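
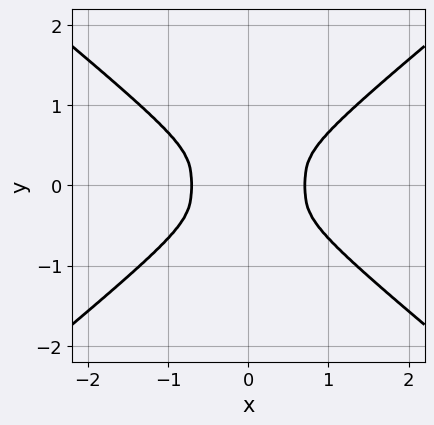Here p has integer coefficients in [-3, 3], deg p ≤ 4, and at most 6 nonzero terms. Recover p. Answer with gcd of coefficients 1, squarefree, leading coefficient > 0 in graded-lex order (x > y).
2*x^4 - x^2*y^2 - 3*y^4 - x^2

(a) The degree is 4 — no degree-3 curve has this shape.
(b) Symmetries: mirror symmetry x ↦ −x ⇒ only even powers of x; it's symmetric under y → −y, forcing even powers of y.
(c) Assembling these constraints gives the stated polynomial.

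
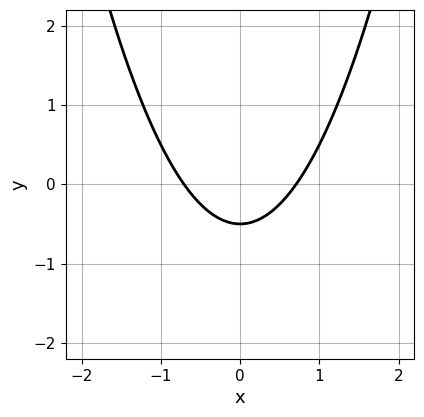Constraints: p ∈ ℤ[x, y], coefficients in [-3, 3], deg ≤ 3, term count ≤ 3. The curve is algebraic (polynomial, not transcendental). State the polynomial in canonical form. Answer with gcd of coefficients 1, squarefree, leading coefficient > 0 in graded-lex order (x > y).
deg p = 2. A generic line meets the curve in up to 2 points.
Symmetries: mirror symmetry x ↦ −x ⇒ only even powers of x.
Fitting integer coefficients to these (and the overall shape) gives p.

2*x^2 - 2*y - 1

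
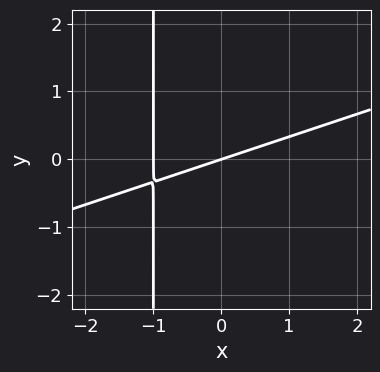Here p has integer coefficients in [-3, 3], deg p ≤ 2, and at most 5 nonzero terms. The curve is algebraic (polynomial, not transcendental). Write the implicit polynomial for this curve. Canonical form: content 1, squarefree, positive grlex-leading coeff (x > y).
x^2 - 3*x*y + x - 3*y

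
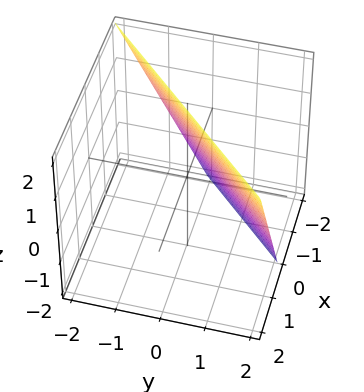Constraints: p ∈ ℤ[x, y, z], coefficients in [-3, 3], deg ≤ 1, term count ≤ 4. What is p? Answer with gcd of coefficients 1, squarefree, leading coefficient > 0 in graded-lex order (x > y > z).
deg p = 1. Every cross-section is a straight line — this is a plane.
Observable constraints: it meets the z-axis at z = 2 (among the integer gridlines); one x-axis crossing is at x = -1; it meets the y-axis at y = 1 (among the integer gridlines).
Together with the visible shape, these determine p as stated.

2*x - 2*y - z + 2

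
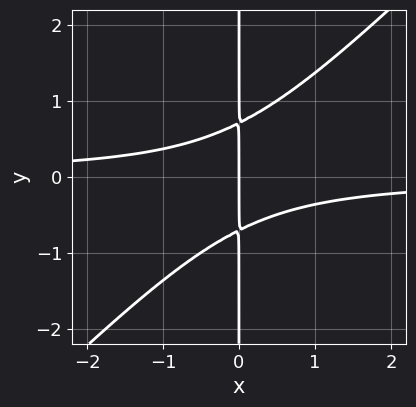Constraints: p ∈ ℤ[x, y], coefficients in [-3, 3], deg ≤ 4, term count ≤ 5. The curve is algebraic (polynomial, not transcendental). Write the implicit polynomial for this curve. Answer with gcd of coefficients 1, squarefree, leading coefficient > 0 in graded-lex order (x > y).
2*x^2*y - 2*x*y^2 + x

1. deg p = 3. A generic line meets the curve in up to 3 points.
2. Reading off the gridlines: every point of the y-axis in the box is on the curve; it crosses the x-axis at the gridline x = 0.
3. Matching integer coefficients to the picture gives p.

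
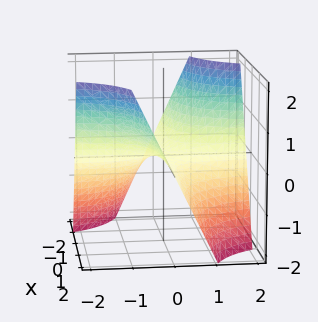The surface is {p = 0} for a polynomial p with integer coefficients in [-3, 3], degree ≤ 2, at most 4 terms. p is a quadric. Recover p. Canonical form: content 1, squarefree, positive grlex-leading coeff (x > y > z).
(a) Degree: a hyperbolic paraboloid; a quadric, so deg p = 2.
(b) Checking where it meets the axes: the visible x-axis segment lies entirely on the surface; every point of the y-axis in the box is on the surface; it crosses the z-axis at the gridline z = 0.
(c) Putting this together gives p.

x*y + z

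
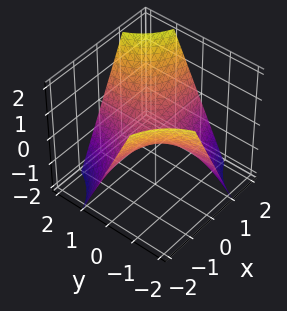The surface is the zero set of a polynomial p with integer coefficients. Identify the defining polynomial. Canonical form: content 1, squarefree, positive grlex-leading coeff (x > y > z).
deg p = 2.
Against the integer gridlines: every point of the x-axis in the box is on the surface; the visible y-axis segment lies entirely on the surface; it meets the z-axis at z = 0 (among the integer gridlines).
Together with the visible shape, these determine p as stated.

x*y - z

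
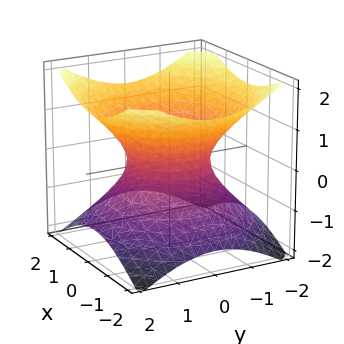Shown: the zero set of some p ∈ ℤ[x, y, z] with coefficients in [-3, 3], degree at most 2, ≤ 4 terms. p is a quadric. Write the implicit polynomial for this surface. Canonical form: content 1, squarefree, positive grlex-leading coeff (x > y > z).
2*x^2 + 2*y^2 - 3*z^2 - 2

(a) The degree is 2 — one connected sheet with a waist; a quadric.
(b) Symmetries: mirror symmetry z ↦ −z ⇒ only even powers of z; the surface is invariant under rotation about z: p = q(x² + y², z).
(c) Reading off the gridlines: no z-intercept at any integer in the box; the x-axis gridline crossings are at x ∈ {-1, 1}; a circular section at z = 1 has radius between 1 and 2.
(d) These observations pin down the coefficients. Check: (0, -1, 0) on the y-axis lies on the surface, and p(0, -1, 0) = 0. ✓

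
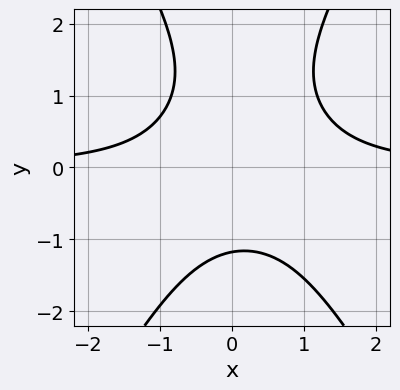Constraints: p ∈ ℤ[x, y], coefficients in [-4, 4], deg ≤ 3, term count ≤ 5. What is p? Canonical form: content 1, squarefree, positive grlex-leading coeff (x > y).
3*x^2*y - y^3 - x*y + y^2 - 3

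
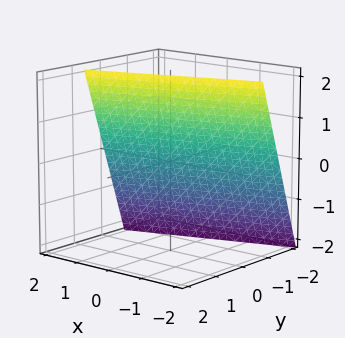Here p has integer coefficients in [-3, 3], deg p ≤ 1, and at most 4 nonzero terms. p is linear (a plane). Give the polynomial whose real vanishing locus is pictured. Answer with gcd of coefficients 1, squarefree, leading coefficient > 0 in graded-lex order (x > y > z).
x - 3*y + z - 2

(a) deg p = 1. The surface is flat (a plane).
(b) Against the integer gridlines: it meets the x-axis at x = 2 (among the integer gridlines); it crosses the z-axis at the gridline z = 2.
(c) Solving for integer coefficients yields p as stated.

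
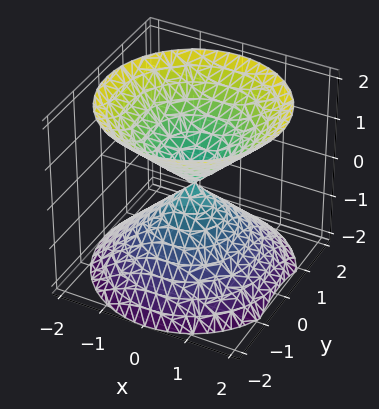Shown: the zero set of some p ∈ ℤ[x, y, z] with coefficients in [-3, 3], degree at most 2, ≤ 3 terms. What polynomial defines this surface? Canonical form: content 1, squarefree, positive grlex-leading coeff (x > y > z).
x^2 + y^2 - z^2

First, the picture has 2 separate pieces.
Next, deg p = 2.
Then, symmetries: the z ↦ −z reflection is a symmetry, so z appears only in even powers; the surface is invariant under rotation about z: p = q(x² + y², z).
Next, against the integer gridlines: it meets the y-axis at y = 0 (among the integer gridlines); a circular section at z = -1 has radius exactly 1; one x-axis crossing is at x = 0.
Finally, assembling these constraints gives the stated polynomial.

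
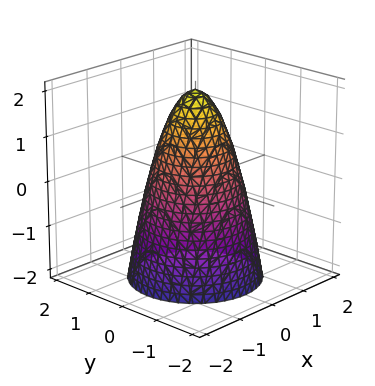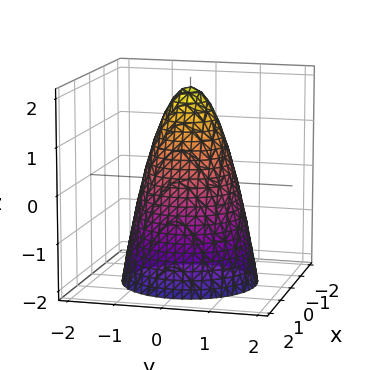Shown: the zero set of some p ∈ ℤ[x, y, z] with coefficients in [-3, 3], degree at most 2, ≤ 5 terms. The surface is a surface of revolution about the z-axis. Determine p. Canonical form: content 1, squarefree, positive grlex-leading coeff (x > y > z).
2*x^2 + 2*y^2 + z - 2

(a) The degree is 2 — the shape is more complex than any degree-1 surface.
(b) Symmetry: the z-axis is an axis of rotation, so x and y enter only as x² + y².
(c) Against the integer gridlines: the y-axis gridline crossings are at y ∈ {-1, 1}; the x-axis gridline crossings are at x ∈ {-1, 1}; one z-axis crossing is at z = 2; a circular section at z = 0 has radius exactly 1.
(d) Putting this together gives p.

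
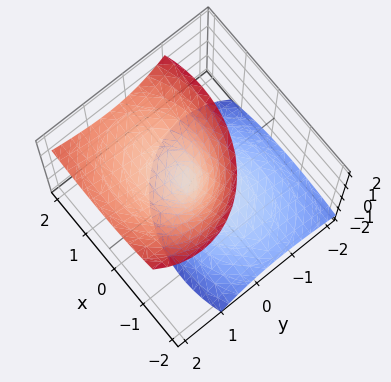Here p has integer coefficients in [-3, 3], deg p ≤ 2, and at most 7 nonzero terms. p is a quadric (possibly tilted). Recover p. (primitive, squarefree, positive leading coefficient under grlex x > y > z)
1. Degree: the shape is more complex than any degree-1 surface, so deg p = 2.
2. From the visible intercepts: it crosses the y-axis at the gridline y = 0; one x-axis crossing is at x = 0.
3. Putting this together gives p.

2*x^2 - 2*x*z + 3*y^2 - 3*y*z - 2*z^2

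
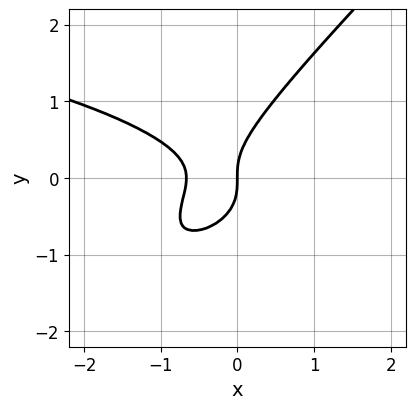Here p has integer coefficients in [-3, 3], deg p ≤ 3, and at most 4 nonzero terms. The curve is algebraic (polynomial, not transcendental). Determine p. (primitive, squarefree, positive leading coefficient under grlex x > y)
3*x*y^2 - 3*y^3 + 3*x^2 + 2*x

(a) deg p = 3.
(b) Against the integer gridlines: it meets the x-axis at x = 0 (among the integer gridlines); one y-axis crossing is at y = 0.
(c) Matching integer coefficients to the picture gives p.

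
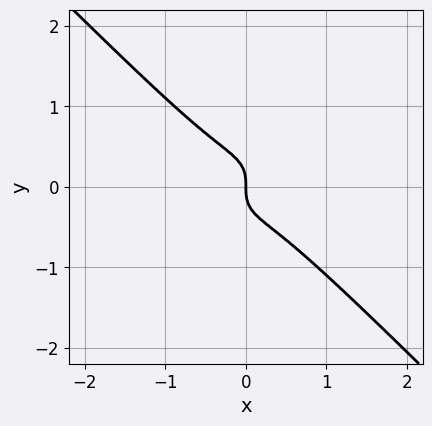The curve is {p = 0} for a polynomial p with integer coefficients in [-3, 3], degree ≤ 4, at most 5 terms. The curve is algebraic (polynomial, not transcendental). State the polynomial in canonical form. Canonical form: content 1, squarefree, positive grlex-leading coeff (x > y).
The degree is 3 — the shape is more complex than any degree-2 curve.
From the axis intercepts and sections: it crosses the y-axis at the gridline y = 0; one x-axis crossing is at x = 0.
Solving for integer coefficients yields p as stated.

3*x^3 + 3*y^3 + x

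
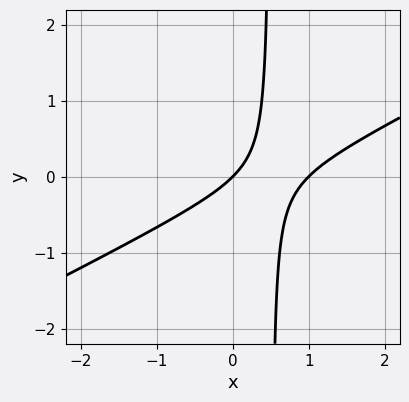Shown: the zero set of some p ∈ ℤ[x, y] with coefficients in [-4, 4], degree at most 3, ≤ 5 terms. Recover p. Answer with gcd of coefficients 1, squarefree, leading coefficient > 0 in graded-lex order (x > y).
x^2 - 2*x*y - x + y

First, degree: a generic line meets the curve in up to 2 points, so deg p = 2.
Next, from the axis intercepts and sections: it meets the y-axis at y = 0 (among the integer gridlines); the x-axis gridline crossings are at x ∈ {0, 1}.
Finally, matching integer coefficients to the picture gives p.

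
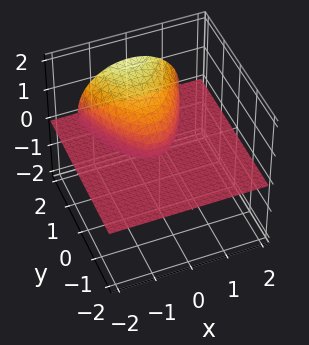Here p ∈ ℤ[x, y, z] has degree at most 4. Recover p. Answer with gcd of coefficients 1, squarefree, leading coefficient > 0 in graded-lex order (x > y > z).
x^2*z + z^3 - y*z

First, I count 2 distinct pieces. They look like related sheets of one shape, so recover p as a whole.
Next, the degree is 3 — a generic line meets the surface in up to 3 points.
Next, against the integer gridlines: it crosses the z-axis at the gridline z = 0; the visible x-axis segment lies entirely on the surface; the visible y-axis segment lies entirely on the surface.
Finally, together with the visible shape, these determine p as stated.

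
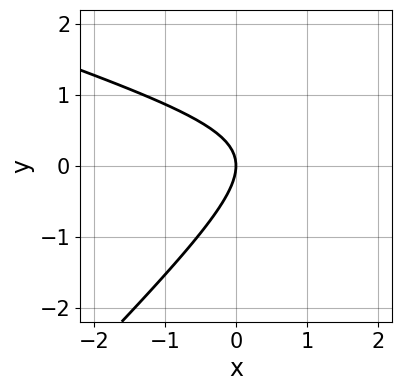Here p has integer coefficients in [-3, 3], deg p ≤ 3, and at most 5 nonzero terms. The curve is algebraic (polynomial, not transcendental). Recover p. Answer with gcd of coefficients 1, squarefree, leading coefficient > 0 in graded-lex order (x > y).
First, degree: a generic line meets the curve in up to 2 points, so deg p = 2.
Then, from the visible intercepts: it meets the y-axis at y = 0 (among the integer gridlines); one x-axis crossing is at x = 0.
Finally, together with the visible shape, these determine p as stated.

x^2 + 2*x*y - 3*y^2 - 3*x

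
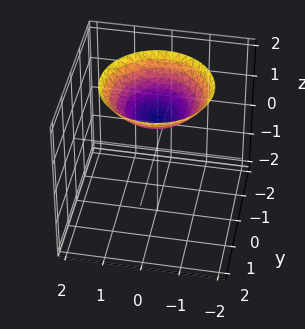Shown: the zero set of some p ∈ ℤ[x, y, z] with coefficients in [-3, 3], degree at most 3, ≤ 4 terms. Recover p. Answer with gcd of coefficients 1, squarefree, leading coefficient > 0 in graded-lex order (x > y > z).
x^2 + y^2 - 2*z + 2

First, deg p = 2. The shape is more complex than any degree-1 surface.
Then, symmetries: rotational symmetry about the z-axis ⇒ p depends on x, y only through x² + y².
Next, against the integer gridlines: it misses every integer gridline on the y-axis; one z-axis crossing is at z = 1; a circular section at z = 2 has radius between 1 and 2; it misses every integer gridline on the x-axis.
Finally, putting this together gives p.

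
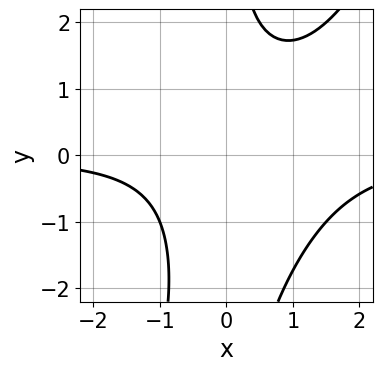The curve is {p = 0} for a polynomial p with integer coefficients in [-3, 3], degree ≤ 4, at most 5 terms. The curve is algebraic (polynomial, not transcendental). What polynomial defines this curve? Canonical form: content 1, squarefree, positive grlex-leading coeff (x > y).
(a) deg p = 3.
(b) Checking where it meets the axes: no x-intercept at any integer in the box; it misses every integer gridline on the y-axis.
(c) Assembling these constraints gives the stated polynomial.

2*x^2*y - x*y^2 - 2*x*y + 3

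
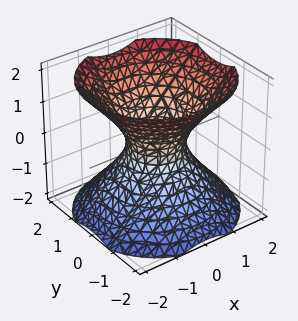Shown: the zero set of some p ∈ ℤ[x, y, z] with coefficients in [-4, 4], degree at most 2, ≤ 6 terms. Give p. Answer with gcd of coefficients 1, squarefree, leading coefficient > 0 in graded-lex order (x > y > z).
3*x^2 + 3*y^2 - 3*z^2 - 2

1. Degree: an hourglass — one-sheet hyperboloid; a quadric, so deg p = 2.
2. By symmetry, the z-axis is an axis of rotation, so x and y enter only as x² + y²; it's symmetric under z → −z, forcing even powers of z.
3. Against the integer gridlines: no z-intercept at any integer in the box; a circular section at z = -1 has radius between 1 and 2.
4. Putting this together gives p.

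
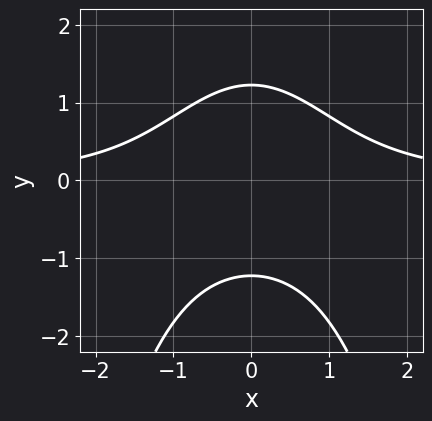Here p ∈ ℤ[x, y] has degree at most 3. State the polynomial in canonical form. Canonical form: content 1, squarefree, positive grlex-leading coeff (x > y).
1. deg p = 3. A generic line meets the curve in up to 3 points.
2. Symmetries: mirror symmetry x ↦ −x ⇒ only even powers of x.
3. Reading off the gridlines: the curve avoids every integer x-axis point in the box.
4. Together with the visible shape, these determine p as stated.

2*x^2*y + 2*y^2 - 3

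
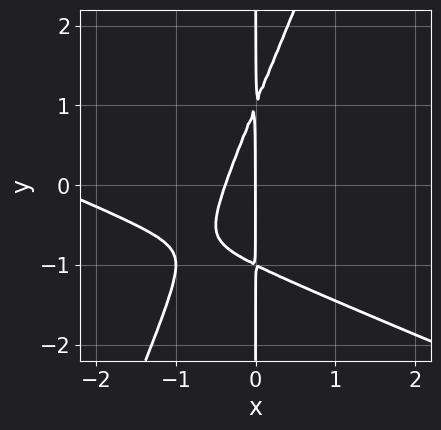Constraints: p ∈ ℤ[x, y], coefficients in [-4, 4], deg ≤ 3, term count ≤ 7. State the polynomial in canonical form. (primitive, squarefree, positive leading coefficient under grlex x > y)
1. Degree: the shape is more complex than any degree-2 curve, so deg p = 3.
2. From the axis intercepts and sections: the visible y-axis segment lies entirely on the curve; it meets the x-axis at x = 0 (among the integer gridlines).
3. Fitting integer coefficients to these (and the overall shape) gives p.

x^3 + 2*x^2*y - x*y^2 + 3*x^2 + x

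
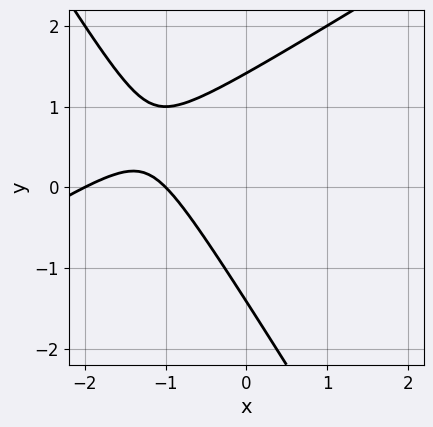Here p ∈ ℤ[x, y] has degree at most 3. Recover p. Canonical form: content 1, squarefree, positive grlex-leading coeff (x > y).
Degree: a generic line meets the curve in up to 2 points, so deg p = 2.
From the visible intercepts: the x-axis gridline crossings are at x ∈ {-2, -1}.
Assembling these constraints gives the stated polynomial.

x^2 - x*y - y^2 + 3*x + 2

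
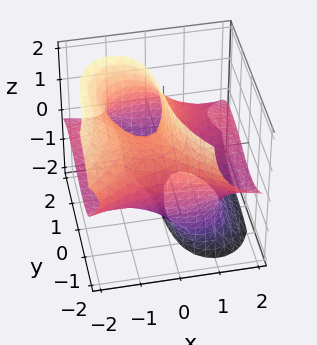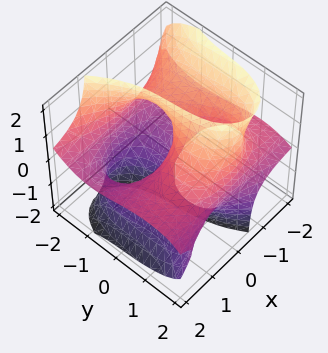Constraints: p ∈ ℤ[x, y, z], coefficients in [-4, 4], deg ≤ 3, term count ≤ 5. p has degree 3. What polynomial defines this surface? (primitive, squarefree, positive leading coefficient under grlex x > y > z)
3*x^2*z + 3*x*z^2 + y^3 + y*z^2 - 3*y

First, degree: no degree-2 surface has this shape, so deg p = 3.
Then, reading off the gridlines: it meets the y-axis at y = 0 (among the integer gridlines); the visible x-axis segment lies entirely on the surface; the visible z-axis segment lies entirely on the surface.
Finally, matching integer coefficients to the picture gives p.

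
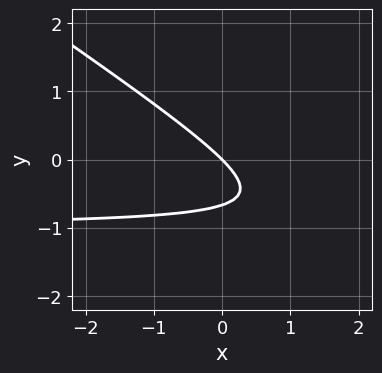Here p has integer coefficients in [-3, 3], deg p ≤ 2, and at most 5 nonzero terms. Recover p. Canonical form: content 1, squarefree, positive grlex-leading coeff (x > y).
2*x*y + 3*y^2 + 2*x + 2*y

First, the degree is 2 — the shape is more complex than any degree-1 curve.
Next, reading off the gridlines: one x-axis crossing is at x = 0; it meets the y-axis at y = 0 (among the integer gridlines).
Finally, fitting integer coefficients to these (and the overall shape) gives p.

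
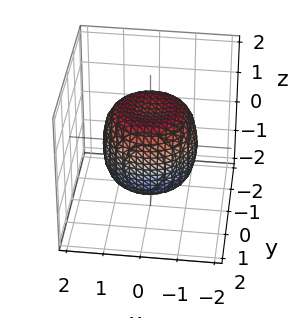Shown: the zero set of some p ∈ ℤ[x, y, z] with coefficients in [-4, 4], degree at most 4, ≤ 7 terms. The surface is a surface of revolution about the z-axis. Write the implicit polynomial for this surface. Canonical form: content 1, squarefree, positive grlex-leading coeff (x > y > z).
x^4 + 2*x^2*y^2 + y^4 - x^2 - y^2 + z^2 - 1

The degree is 4 — a generic line meets the surface in up to 4 points.
By symmetry, the z-axis is an axis of rotation, so x and y enter only as x² + y².
From the visible intercepts: among the integer gridlines, it crosses the z-axis at z ∈ {-1, 1}; a circular section at z = 0 has radius between 1 and 2.
Putting this together gives p.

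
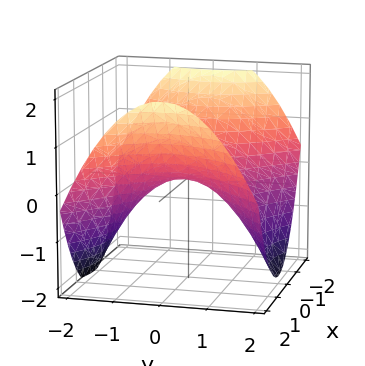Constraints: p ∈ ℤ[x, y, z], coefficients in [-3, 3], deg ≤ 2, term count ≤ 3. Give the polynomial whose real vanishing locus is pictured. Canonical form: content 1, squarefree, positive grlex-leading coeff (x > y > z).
First, the degree is 2 — a saddle surface; a quadric.
Next, symmetries: mirror symmetry y ↦ −y ⇒ only even powers of y; it's symmetric under x → −x, forcing even powers of x.
Then, observable constraints: it meets the y-axis at y = 0 (among the integer gridlines); it meets the z-axis at z = 0 (among the integer gridlines); it crosses the x-axis at the gridline x = 0.
Finally, putting this together gives p.

x^2 - y^2 - 2*z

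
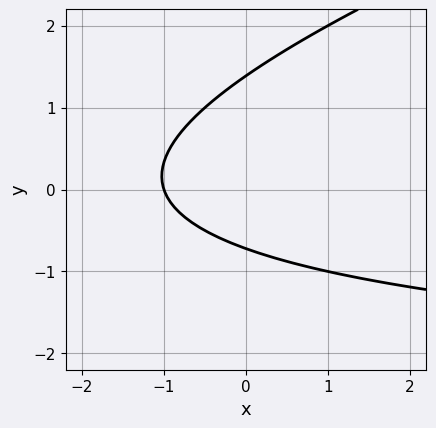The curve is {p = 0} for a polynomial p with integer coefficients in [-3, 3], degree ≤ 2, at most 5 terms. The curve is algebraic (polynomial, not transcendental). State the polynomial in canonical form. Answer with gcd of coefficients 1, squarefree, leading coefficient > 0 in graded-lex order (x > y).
(a) deg p = 2.
(b) Observable constraints: it crosses the x-axis at the gridline x = -1.
(c) Matching integer coefficients to the picture gives p.

x*y - 3*y^2 + 3*x + 2*y + 3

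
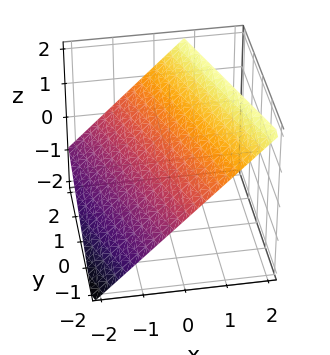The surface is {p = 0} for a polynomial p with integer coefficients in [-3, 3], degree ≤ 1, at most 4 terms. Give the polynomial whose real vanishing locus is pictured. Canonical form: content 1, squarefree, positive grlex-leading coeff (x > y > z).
3*x + y - 3*z + 2

The degree is 1 — the surface is flat (a plane).
Reading off the gridlines: it meets the y-axis at y = -2 (among the integer gridlines).
Assembling these constraints gives the stated polynomial.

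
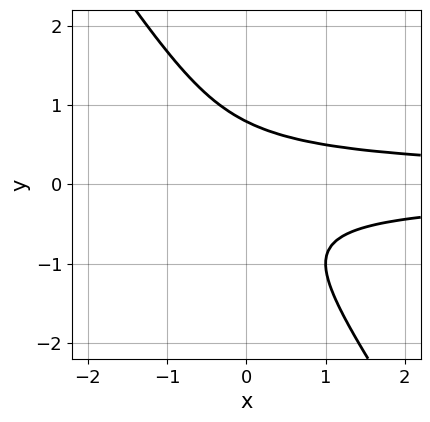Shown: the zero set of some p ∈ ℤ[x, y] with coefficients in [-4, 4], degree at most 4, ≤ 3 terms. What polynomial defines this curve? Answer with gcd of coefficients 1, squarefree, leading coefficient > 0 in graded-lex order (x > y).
(a) Degree: no degree-2 curve has this shape, so deg p = 3.
(b) Reading off the gridlines: it misses every integer gridline on the x-axis.
(c) Fitting integer coefficients to these (and the overall shape) gives p.

3*x*y^2 + 2*y^3 - 1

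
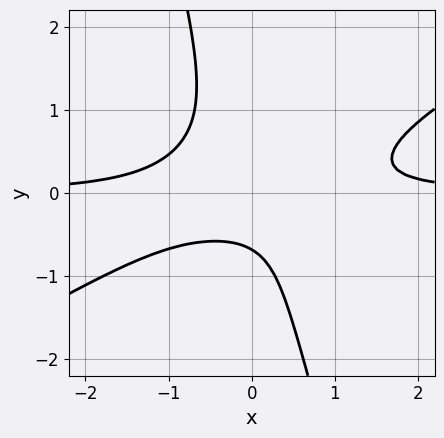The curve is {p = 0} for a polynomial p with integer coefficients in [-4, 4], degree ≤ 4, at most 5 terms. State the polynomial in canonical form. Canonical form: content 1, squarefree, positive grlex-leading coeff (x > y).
2*x^2*y - 3*x*y^2 - y^3 - y - 1

The degree is 3 — no degree-2 curve has this shape.
Against the integer gridlines: no x-intercept at any integer in the box.
The integer polynomial consistent with all of this is the stated p.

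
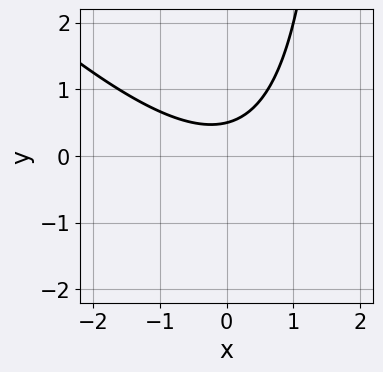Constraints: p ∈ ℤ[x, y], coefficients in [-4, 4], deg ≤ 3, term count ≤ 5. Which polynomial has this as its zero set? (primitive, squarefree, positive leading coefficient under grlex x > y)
1. Degree: the shape is more complex than any degree-1 curve, so deg p = 2.
2. From the visible intercepts: it misses every integer gridline on the x-axis.
3. The integer polynomial consistent with all of this is the stated p.

x^2 + x*y - 2*y + 1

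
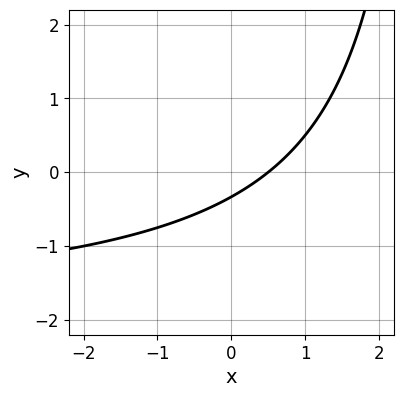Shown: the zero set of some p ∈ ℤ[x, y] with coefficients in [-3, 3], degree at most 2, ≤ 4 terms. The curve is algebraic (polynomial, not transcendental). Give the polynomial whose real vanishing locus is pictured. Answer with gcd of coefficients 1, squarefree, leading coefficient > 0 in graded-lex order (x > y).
x*y + 2*x - 3*y - 1

1. The degree is 2 — no degree-1 curve has this shape.
2. Putting this together gives p.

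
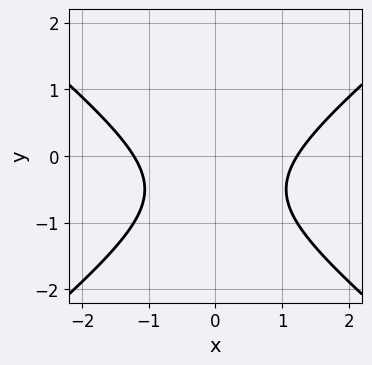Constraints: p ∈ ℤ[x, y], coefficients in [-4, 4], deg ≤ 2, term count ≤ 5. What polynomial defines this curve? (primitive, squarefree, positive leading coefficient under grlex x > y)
(a) The degree is 2 — no degree-1 curve has this shape.
(b) Symmetries: it's symmetric under x → −x, forcing even powers of x.
(c) Reading off the gridlines: the curve avoids every integer y-axis point in the box.
(d) Putting this together gives p.

2*x^2 - 3*y^2 - 3*y - 3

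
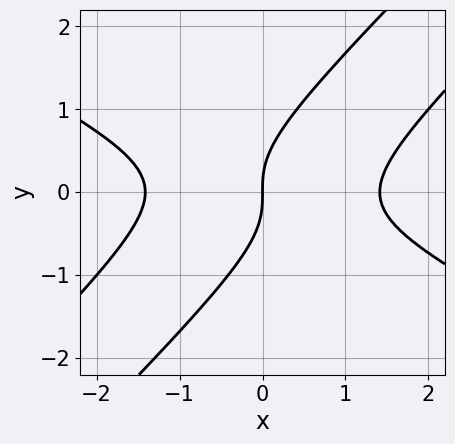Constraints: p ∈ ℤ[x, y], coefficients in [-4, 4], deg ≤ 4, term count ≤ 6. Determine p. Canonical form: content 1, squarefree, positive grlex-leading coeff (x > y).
x^3 - 3*x*y^2 + 2*y^3 - 2*x

1. deg p = 3. The shape is more complex than any degree-2 curve.
2. Reading off the gridlines: it crosses the y-axis at the gridline y = 0; it crosses the x-axis at the gridline x = 0.
3. Assembling these constraints gives the stated polynomial.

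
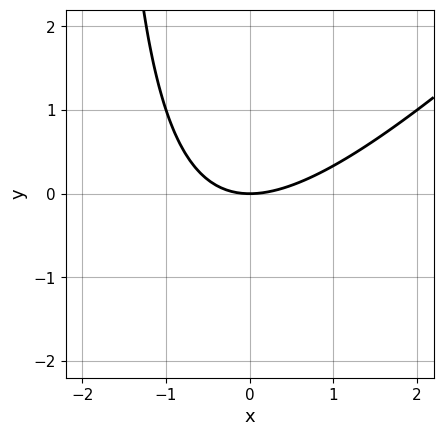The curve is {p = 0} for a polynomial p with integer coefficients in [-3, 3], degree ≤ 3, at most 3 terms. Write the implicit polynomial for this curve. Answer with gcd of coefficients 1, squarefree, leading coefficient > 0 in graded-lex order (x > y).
1. Degree: the shape is more complex than any degree-1 curve, so deg p = 2.
2. From the visible intercepts: it meets the y-axis at y = 0 (among the integer gridlines); it meets the x-axis at x = 0 (among the integer gridlines).
3. Putting this together gives p.

x^2 - x*y - 2*y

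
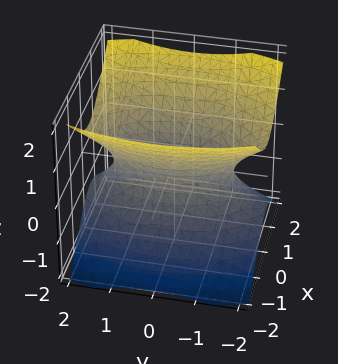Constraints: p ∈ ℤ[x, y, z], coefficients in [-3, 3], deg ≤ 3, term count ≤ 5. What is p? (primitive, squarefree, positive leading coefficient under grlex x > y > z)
First, deg p = 2.
Next, symmetries: it's symmetric under z → −z, forcing even powers of z; mirror symmetry x ↦ −x ⇒ only even powers of x; mirror symmetry y ↦ −y ⇒ only even powers of y.
Then, reading off the gridlines: the surface avoids every integer z-axis point in the box.
Finally, matching integer coefficients to the picture gives p.

3*x^2 + y^2 - 3*z^2 - 2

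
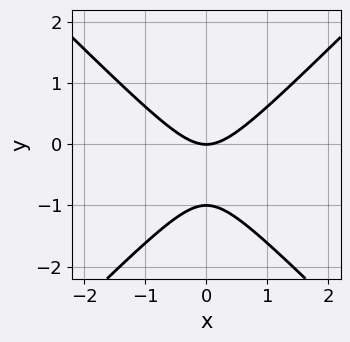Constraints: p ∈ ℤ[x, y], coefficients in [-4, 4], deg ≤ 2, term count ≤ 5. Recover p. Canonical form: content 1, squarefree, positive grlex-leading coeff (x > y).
x^2 - y^2 - y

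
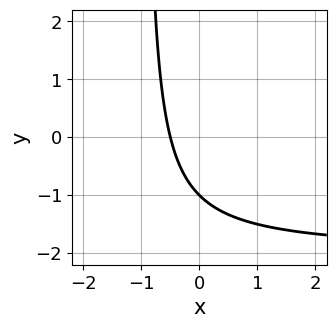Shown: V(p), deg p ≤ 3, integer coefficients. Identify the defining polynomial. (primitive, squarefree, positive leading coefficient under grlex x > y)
First, degree: the shape is more complex than any degree-1 curve, so deg p = 2.
Then, from the axis intercepts and sections: it meets the y-axis at y = -1 (among the integer gridlines).
Finally, together with the visible shape, these determine p as stated.

x*y + 2*x + y + 1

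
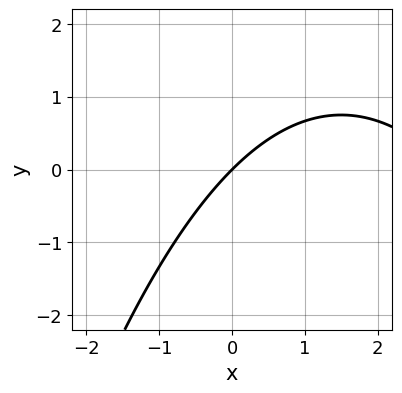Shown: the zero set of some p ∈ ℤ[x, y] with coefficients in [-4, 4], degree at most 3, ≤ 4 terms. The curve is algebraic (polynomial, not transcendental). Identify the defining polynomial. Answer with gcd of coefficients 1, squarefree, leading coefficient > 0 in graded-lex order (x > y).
1. deg p = 2. The shape is more complex than any degree-1 curve.
2. Checking where it meets the axes: one x-axis crossing is at x = 0; it crosses the y-axis at the gridline y = 0.
3. Fitting integer coefficients to these (and the overall shape) gives p.

x^2 - 3*x + 3*y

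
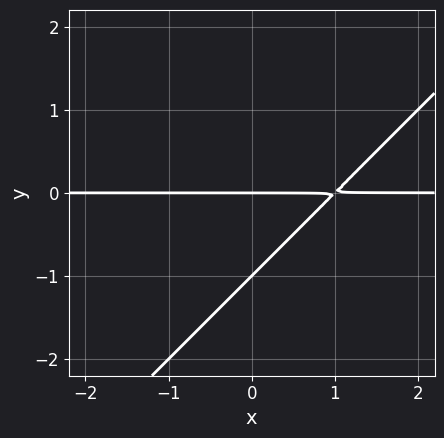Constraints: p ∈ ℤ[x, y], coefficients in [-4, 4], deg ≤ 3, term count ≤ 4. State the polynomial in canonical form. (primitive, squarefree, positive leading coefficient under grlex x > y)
x*y - y^2 - y

The degree is 2 — a generic line meets the curve in up to 2 points.
From the axis intercepts and sections: the visible x-axis segment lies entirely on the curve; the y-axis gridline crossings are at y ∈ {-1, 0}.
Fitting integer coefficients to these (and the overall shape) gives p.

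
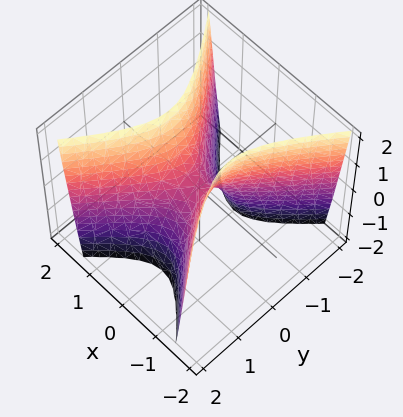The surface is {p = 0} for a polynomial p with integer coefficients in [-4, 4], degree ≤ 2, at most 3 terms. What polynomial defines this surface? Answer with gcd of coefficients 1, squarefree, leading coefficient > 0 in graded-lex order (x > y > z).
First, degree: a hyperbolic paraboloid; a quadric, so deg p = 2.
Next, symmetries: it's symmetric under x → −x, forcing even powers of x; the y ↦ −y reflection is a symmetry, so y appears only in even powers.
Next, reading off the gridlines: one z-axis crossing is at z = 0; one y-axis crossing is at y = 0.
Finally, putting this together gives p.

3*x^2 - 2*y^2 - z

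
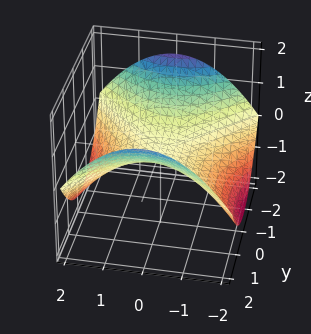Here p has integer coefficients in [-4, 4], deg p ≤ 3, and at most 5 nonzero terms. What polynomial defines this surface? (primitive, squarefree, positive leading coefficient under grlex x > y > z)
Degree: a hyperbolic paraboloid; a quadric, so deg p = 2.
Symmetries: the y ↦ −y reflection is a symmetry, so y appears only in even powers; it's symmetric under x → −x, forcing even powers of x.
Observable constraints: it crosses the z-axis at the gridline z = 0; it crosses the x-axis at the gridline x = 0.
Fitting integer coefficients to these (and the overall shape) gives p.

x^2 - y^2 + 3*z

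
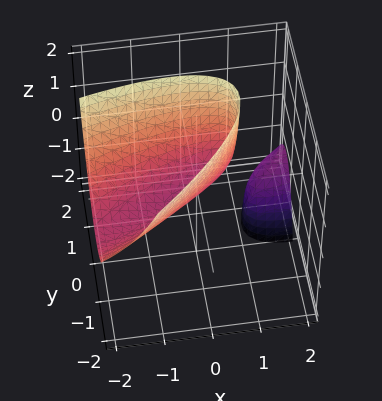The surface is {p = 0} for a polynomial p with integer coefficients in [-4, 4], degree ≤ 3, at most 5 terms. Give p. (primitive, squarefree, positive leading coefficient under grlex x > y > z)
The picture has 2 separate pieces.
deg p = 2.
From the visible intercepts: one x-axis crossing is at x = 0; one z-axis crossing is at z = 0.
Solving for integer coefficients yields p as stated.

x^2 - 3*x*y + 2*x*z + 3*y^2 - 2*z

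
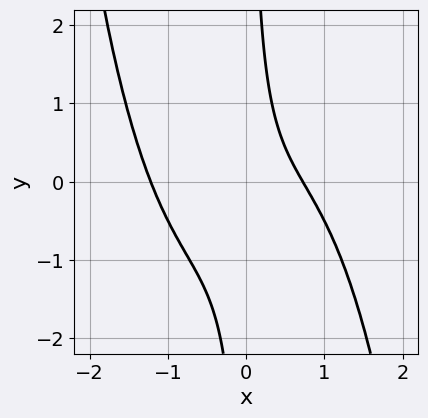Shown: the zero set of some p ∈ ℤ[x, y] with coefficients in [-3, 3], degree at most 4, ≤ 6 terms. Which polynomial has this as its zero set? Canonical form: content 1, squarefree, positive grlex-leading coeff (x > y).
(a) deg p = 4. The shape is more complex than any degree-3 curve.
(b) From the visible intercepts: no y-intercept at any integer in the box.
(c) Together with the visible shape, these determine p as stated.

x^4 + 2*x*y + x - 1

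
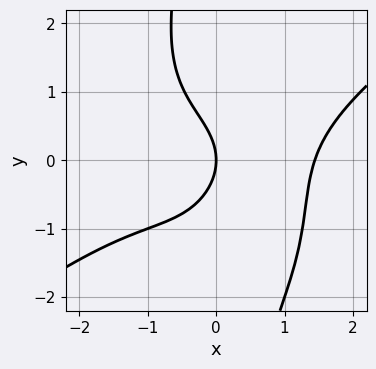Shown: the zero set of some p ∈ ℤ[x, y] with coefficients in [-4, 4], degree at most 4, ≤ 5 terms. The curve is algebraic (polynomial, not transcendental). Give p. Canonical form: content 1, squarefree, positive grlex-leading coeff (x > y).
First, the degree is 4 — a generic line meets the curve in up to 4 points.
Next, against the integer gridlines: one y-axis crossing is at y = 0; it meets the x-axis at x = 0 (among the integer gridlines).
Finally, fitting integer coefficients to these (and the overall shape) gives p.

x^4 - x^3*y - x*y^3 - 2*y^2 - 3*x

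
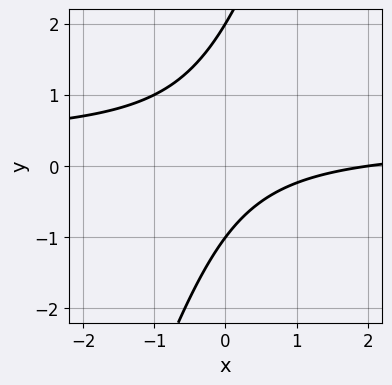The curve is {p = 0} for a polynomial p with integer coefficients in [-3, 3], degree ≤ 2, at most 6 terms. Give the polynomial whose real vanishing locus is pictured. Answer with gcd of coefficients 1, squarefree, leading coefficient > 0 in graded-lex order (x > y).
(a) deg p = 2. The shape is more complex than any degree-1 curve.
(b) From the visible intercepts: it meets the x-axis at x = 2 (among the integer gridlines); the y-axis gridline crossings are at y ∈ {-1, 2}.
(c) These observations pin down the coefficients.

3*x*y - y^2 - x + y + 2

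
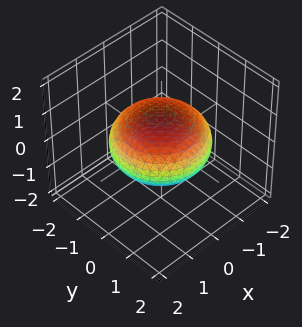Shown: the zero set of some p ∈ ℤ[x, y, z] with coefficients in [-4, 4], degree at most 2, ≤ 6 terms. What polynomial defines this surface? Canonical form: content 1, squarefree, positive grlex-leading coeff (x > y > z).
x^2 + y^2 + 2*z^2 - 2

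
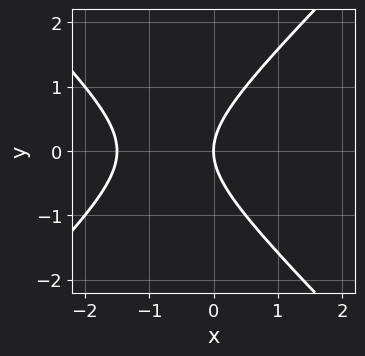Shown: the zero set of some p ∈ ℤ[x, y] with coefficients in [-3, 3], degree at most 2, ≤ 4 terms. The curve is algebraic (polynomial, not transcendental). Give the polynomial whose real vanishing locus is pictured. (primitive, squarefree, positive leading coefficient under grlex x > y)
2*x^2 - 2*y^2 + 3*x

The degree is 2 — a generic line meets the curve in up to 2 points.
Symmetries: mirror symmetry y ↦ −y ⇒ only even powers of y.
Checking where it meets the axes: it meets the x-axis at x = 0 (among the integer gridlines); one y-axis crossing is at y = 0.
Assembling these constraints gives the stated polynomial.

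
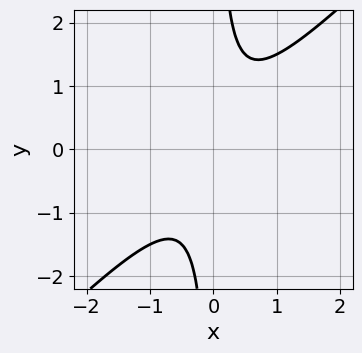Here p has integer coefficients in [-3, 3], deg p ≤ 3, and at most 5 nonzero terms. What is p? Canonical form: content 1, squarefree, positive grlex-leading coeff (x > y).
2*x^2 - 2*x*y + 1

The degree is 2 — no degree-1 curve has this shape.
From the visible intercepts: the curve avoids every integer x-axis point in the box; no y-intercept at any integer in the box.
Together with the visible shape, these determine p as stated.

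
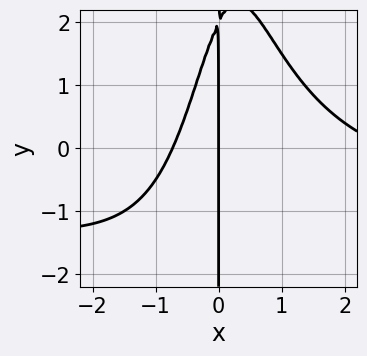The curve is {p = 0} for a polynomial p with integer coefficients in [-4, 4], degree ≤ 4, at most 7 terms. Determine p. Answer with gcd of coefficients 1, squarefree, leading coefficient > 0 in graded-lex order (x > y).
(a) The degree is 4 — the shape is more complex than any degree-3 curve.
(b) Checking where it meets the axes: it crosses the x-axis at the gridline x = 0; the visible y-axis segment lies entirely on the curve.
(c) Solving for integer coefficients yields p as stated.

x^3*y + x^3 - 2*x^2 + x*y - 2*x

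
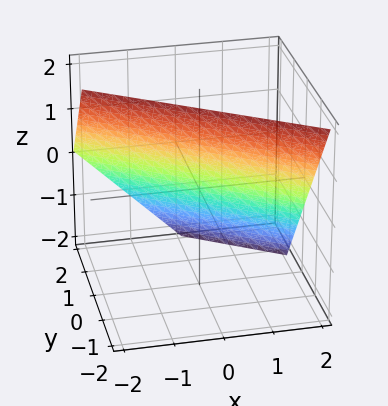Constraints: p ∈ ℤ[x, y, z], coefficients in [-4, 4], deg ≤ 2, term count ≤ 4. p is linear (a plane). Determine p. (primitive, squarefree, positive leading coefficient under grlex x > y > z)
2*x + 3*y + 2*z - 2

First, the degree is 1 — the surface is flat (a plane).
Then, checking where it meets the axes: one x-axis crossing is at x = 1; it crosses the z-axis at the gridline z = 1.
Finally, putting this together gives p.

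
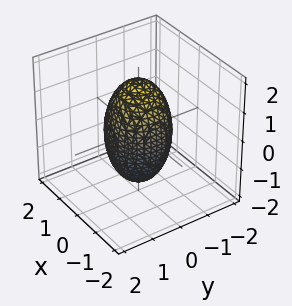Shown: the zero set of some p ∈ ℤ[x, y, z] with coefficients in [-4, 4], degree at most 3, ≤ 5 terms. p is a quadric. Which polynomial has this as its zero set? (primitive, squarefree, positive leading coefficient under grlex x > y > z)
First, deg p = 2. Bounded and convex; a quadric.
Then, symmetries: rotational symmetry about the z-axis ⇒ p depends on x, y only through x² + y²; it's symmetric under z → −z, forcing even powers of z.
Then, against the integer gridlines: a circular section at z = 1 has radius between 0 and 1; the y-axis gridline crossings are at y ∈ {-1, 1}.
Finally, fitting integer coefficients to these (and the overall shape) gives p. Check: (-1, 0, 0) on the x-axis lies on the surface, and p(-1, 0, 0) = 0. ✓

3*x^2 + 3*y^2 + z^2 - 3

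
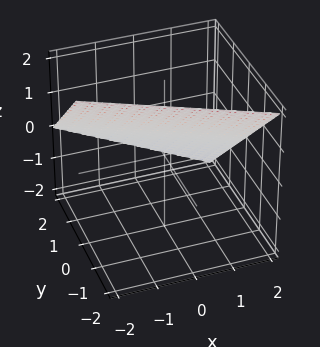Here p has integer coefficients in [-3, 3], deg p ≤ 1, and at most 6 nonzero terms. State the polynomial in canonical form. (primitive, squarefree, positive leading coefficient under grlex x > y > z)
x + 2*y + 2*z - 2

Degree: the surface is flat (a plane), so deg p = 1.
From the visible intercepts: one y-axis crossing is at y = 1; it meets the z-axis at z = 1 (among the integer gridlines).
Matching integer coefficients to the picture gives p. Check: (2, 0, 0) on the x-axis lies on the surface, and p(2, 0, 0) = 0. ✓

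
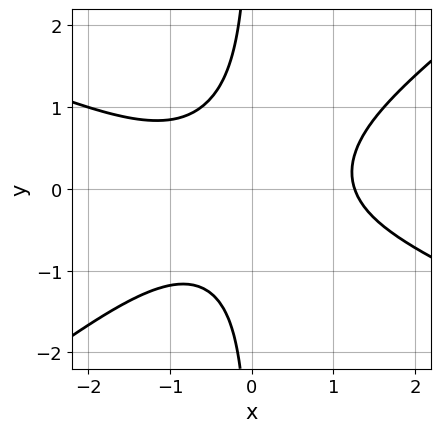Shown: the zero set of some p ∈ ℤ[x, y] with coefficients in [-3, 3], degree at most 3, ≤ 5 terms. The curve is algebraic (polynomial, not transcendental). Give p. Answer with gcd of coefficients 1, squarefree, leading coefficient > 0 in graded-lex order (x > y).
x^3 + x^2*y - 3*x*y^2 - 2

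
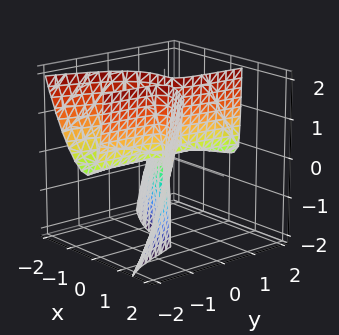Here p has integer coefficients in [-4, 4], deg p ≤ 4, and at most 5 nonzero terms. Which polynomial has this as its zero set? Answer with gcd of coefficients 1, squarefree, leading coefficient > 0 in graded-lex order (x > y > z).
deg p = 3. A generic line meets the surface in up to 3 points.
Checking where it meets the axes: every point of the z-axis in the box is on the surface; it crosses the x-axis at the gridline x = 0.
Putting this together gives p. Check: (0, 1, 0) on the y-axis lies on the surface, and p(0, 1, 0) = 0. ✓

3*x^3 + 3*x^2*y - x*y^2 + 3*x*y*z - 2*y*z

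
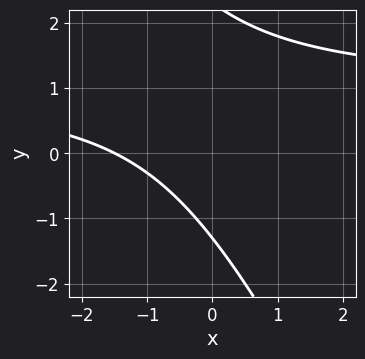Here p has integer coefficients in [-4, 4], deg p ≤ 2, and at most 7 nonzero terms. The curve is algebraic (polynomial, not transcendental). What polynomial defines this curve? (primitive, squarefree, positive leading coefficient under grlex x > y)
The degree is 2 — no degree-1 curve has this shape.
Matching integer coefficients to the picture gives p.

2*x*y + y^2 - 2*x - y - 3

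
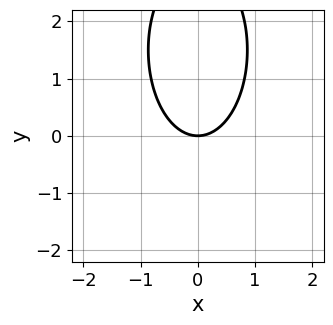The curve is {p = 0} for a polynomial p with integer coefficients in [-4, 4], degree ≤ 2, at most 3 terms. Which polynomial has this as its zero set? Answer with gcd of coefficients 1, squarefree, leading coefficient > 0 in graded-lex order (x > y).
3*x^2 + y^2 - 3*y

(a) The degree is 2 — no degree-1 curve has this shape.
(b) Symmetries: it's symmetric under x → −x, forcing even powers of x.
(c) Checking where it meets the axes: it meets the x-axis at x = 0 (among the integer gridlines); it crosses the y-axis at the gridline y = 0.
(d) Fitting integer coefficients to these (and the overall shape) gives p.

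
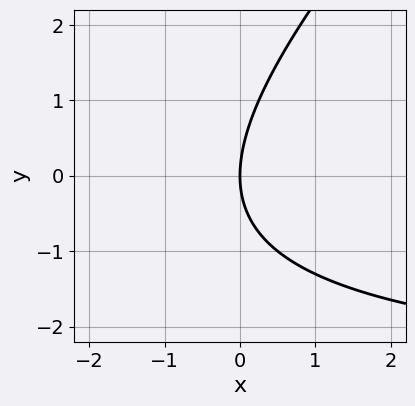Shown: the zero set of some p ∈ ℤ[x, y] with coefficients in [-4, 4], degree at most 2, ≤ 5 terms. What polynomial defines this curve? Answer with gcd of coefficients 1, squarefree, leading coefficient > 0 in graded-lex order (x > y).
x*y - y^2 + 3*x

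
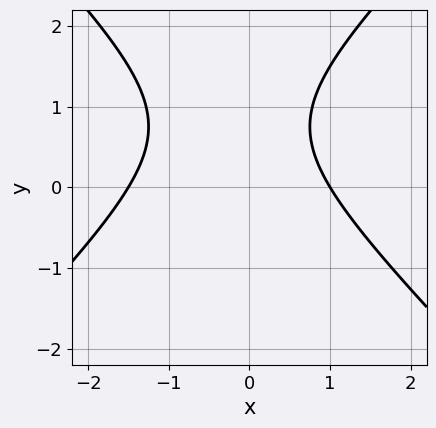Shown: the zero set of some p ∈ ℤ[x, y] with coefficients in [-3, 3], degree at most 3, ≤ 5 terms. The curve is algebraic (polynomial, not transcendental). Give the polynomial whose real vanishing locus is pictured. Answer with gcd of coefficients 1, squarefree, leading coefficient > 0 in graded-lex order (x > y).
First, deg p = 2. No degree-1 curve has this shape.
Next, reading off the gridlines: the curve avoids every integer y-axis point in the box; one x-axis crossing is at x = 1.
Finally, matching integer coefficients to the picture gives p.

2*x^2 - 2*y^2 + x + 3*y - 3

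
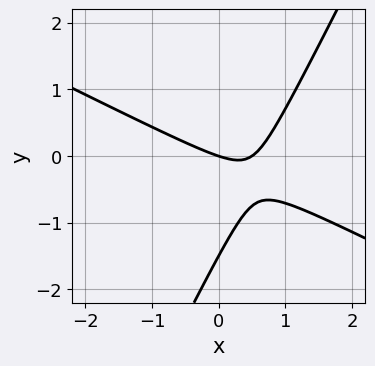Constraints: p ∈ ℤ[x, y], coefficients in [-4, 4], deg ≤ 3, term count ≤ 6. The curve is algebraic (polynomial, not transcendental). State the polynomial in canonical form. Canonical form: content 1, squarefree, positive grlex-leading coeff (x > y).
(a) deg p = 2. No degree-1 curve has this shape.
(b) From the visible intercepts: one y-axis crossing is at y = 0; one x-axis crossing is at x = 0.
(c) The integer polynomial consistent with all of this is the stated p.

2*x^2 + 3*x*y - 2*y^2 - x - 3*y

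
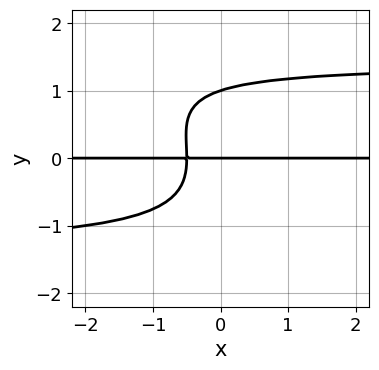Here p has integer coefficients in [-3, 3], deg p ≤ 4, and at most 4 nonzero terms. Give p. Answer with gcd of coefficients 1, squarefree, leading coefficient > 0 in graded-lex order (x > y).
(a) deg p = 4. No degree-3 curve has this shape.
(b) From the visible intercepts: among the integer gridlines, it crosses the y-axis at y ∈ {0, 1}; the visible x-axis segment lies entirely on the curve.
(c) Assembling these constraints gives the stated polynomial.

x*y^3 + y^4 - 2*x*y - y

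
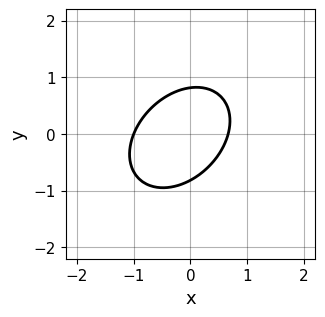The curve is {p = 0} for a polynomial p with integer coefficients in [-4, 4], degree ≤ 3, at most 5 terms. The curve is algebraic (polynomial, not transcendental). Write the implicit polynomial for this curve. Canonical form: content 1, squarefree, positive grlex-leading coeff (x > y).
3*x^2 - 2*x*y + 3*y^2 + x - 2

(a) The degree is 2 — a generic line meets the curve in up to 2 points.
(b) Against the integer gridlines: it meets the x-axis at x = -1 (among the integer gridlines).
(c) Fitting integer coefficients to these (and the overall shape) gives p.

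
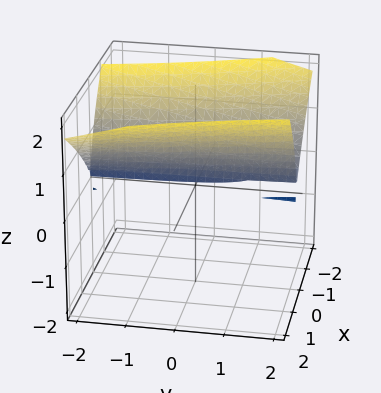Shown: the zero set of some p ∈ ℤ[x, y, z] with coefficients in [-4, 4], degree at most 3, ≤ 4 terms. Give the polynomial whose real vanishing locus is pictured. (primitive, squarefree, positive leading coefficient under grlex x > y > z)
First, degree: a generic line meets the surface in up to 3 points, so deg p = 3.
Then, reading off the gridlines: the visible y-axis segment lies entirely on the surface; it meets the x-axis at x = 0 (among the integer gridlines); one z-axis crossing is at z = 0.
Finally, fitting integer coefficients to these (and the overall shape) gives p.

x*y*z - z^3 + 3*x^2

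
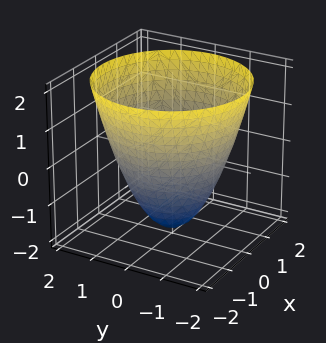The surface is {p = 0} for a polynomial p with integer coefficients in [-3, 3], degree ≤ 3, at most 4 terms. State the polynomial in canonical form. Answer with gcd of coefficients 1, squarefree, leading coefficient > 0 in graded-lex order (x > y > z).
First, degree: no degree-1 surface has this shape, so deg p = 2.
Next, by symmetry, every cross-section ⟂ z is a circle, so x, y appear only via x² + y².
Then, from the axis intercepts and sections: it crosses the z-axis at the gridline z = -2; a circular section at z = -1 has radius exactly 1.
Finally, matching integer coefficients to the picture gives p.

x^2 + y^2 - z - 2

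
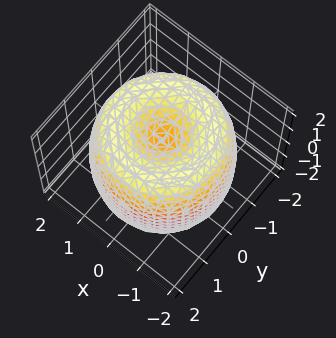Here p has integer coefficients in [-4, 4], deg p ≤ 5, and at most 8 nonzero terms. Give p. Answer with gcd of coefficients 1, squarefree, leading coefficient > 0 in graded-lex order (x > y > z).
1. deg p = 4.
2. By symmetry, the z-axis is an axis of rotation, so x and y enter only as x² + y².
3. Checking where it meets the axes: the z-axis gridline crossings are at z ∈ {-1, 1}; a circular section at z = -1 has radius between 1 and 2.
4. Matching integer coefficients to the picture gives p.

x^4 + 2*x^2*y^2 + y^4 - 3*x^2 - 3*y^2 + z^2 - 1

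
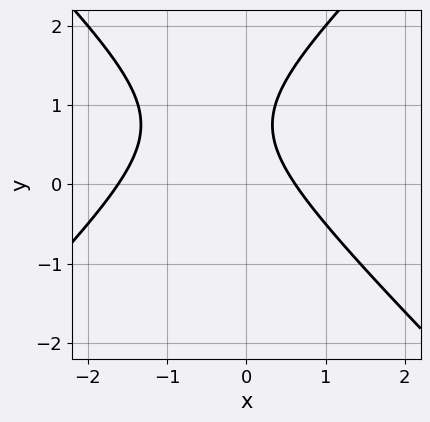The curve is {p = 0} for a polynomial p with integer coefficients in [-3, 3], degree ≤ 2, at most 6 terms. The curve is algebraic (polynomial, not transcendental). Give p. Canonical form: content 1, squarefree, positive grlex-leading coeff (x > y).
deg p = 2. No degree-1 curve has this shape.
Checking where it meets the axes: the curve avoids every integer y-axis point in the box.
Together with the visible shape, these determine p as stated.

2*x^2 - 2*y^2 + 2*x + 3*y - 2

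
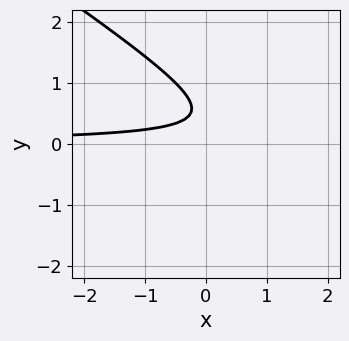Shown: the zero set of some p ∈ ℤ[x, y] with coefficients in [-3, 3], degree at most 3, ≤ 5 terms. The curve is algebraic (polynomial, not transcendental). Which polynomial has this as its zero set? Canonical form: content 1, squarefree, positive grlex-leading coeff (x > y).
1. Degree: the shape is more complex than any degree-1 curve, so deg p = 2.
2. Checking where it meets the axes: no x-intercept at any integer in the box; no y-intercept at any integer in the box.
3. Together with the visible shape, these determine p as stated.

2*x*y + 3*y^2 - 3*y + 1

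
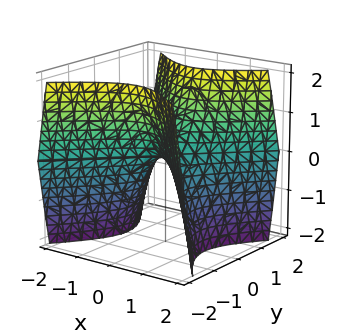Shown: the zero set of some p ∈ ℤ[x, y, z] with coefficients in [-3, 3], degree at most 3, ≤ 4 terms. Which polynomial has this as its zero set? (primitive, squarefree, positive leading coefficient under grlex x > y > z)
3*x^2 - 3*y^2 + 2*z

First, deg p = 2. A hyperbolic paraboloid; a quadric.
Then, symmetries: mirror symmetry y ↦ −y ⇒ only even powers of y; the x ↦ −x reflection is a symmetry, so x appears only in even powers.
Then, checking where it meets the axes: one x-axis crossing is at x = 0; it crosses the y-axis at the gridline y = 0.
Finally, the integer polynomial consistent with all of this is the stated p.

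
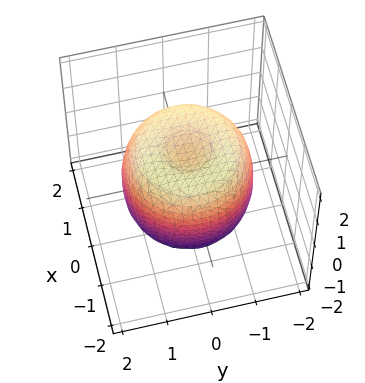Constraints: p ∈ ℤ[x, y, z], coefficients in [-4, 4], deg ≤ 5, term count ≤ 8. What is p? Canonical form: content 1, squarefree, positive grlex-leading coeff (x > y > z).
Degree: no degree-3 surface has this shape, so deg p = 4.
Symmetries: the surface is invariant under rotation about z: p = q(x² + y², z).
Reading off the gridlines: among the integer gridlines, it crosses the z-axis at z ∈ {-1, 1}; a circular section at z = 1 has radius between 1 and 2.
The integer polynomial consistent with all of this is the stated p.

2*x^4 + 4*x^2*y^2 + 2*y^4 - 3*x^2 - 3*y^2 + 2*z^2 - 2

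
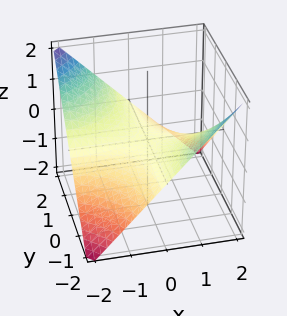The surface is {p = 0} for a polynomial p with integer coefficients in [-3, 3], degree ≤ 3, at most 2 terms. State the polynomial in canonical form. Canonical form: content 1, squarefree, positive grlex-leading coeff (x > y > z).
1. Degree: a saddle surface; a quadric, so deg p = 2.
2. Against the integer gridlines: every point of the x-axis in the box is on the surface; it crosses the z-axis at the gridline z = 0; the visible y-axis segment lies entirely on the surface.
3. Together with the visible shape, these determine p as stated.

x*y + 2*z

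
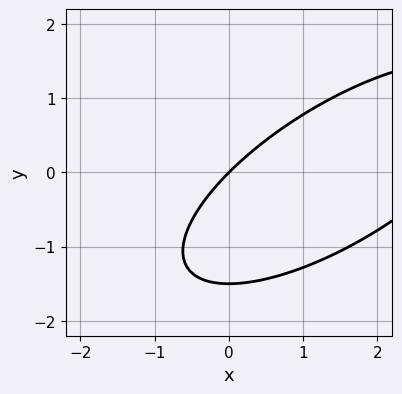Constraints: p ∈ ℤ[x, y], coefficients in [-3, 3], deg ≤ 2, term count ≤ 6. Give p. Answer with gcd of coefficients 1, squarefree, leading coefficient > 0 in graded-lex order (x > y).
x^2 - 2*x*y + 2*y^2 - 3*x + 3*y

(a) The degree is 2 — the shape is more complex than any degree-1 curve.
(b) Observable constraints: it meets the x-axis at x = 0 (among the integer gridlines); one y-axis crossing is at y = 0.
(c) Assembling these constraints gives the stated polynomial.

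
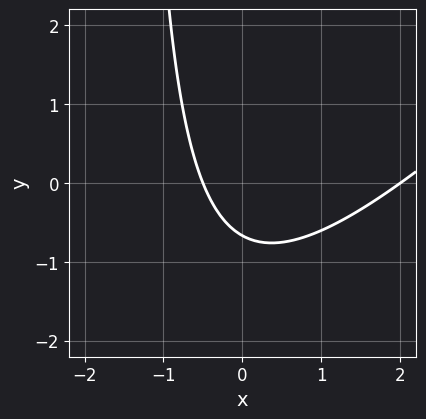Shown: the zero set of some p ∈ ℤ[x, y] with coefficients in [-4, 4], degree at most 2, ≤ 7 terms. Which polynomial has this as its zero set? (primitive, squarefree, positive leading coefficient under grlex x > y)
2*x^2 - 2*x*y - 3*x - 3*y - 2

(a) The degree is 2 — the shape is more complex than any degree-1 curve.
(b) From the visible intercepts: it meets the x-axis at x = 2 (among the integer gridlines).
(c) Assembling these constraints gives the stated polynomial.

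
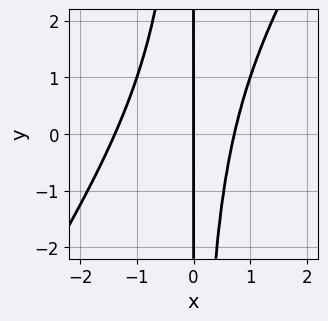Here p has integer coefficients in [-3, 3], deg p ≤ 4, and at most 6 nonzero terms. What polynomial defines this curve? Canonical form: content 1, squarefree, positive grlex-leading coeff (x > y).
3*x^3 - 2*x^2*y + 2*x^2 - 3*x

Degree: no degree-2 curve has this shape, so deg p = 3.
Against the integer gridlines: it crosses the x-axis at the gridline x = 0; the visible y-axis segment lies entirely on the curve.
Together with the visible shape, these determine p as stated.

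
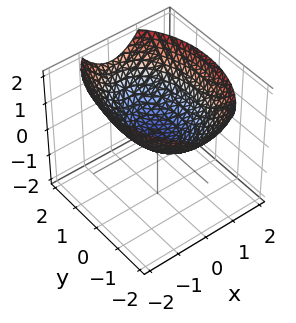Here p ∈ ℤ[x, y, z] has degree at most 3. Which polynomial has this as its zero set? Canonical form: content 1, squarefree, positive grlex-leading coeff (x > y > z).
1. Degree: a paraboloid; a quadric, so deg p = 2.
2. Symmetries: it's symmetric under y → −y, forcing even powers of y; mirror symmetry x ↦ −x ⇒ only even powers of x.
3. Reading off the gridlines: it crosses the x-axis at the gridline x = 0; it crosses the y-axis at the gridline y = 0; one z-axis crossing is at z = 0.
4. Solving for integer coefficients yields p as stated.

2*x^2 + y^2 - 3*z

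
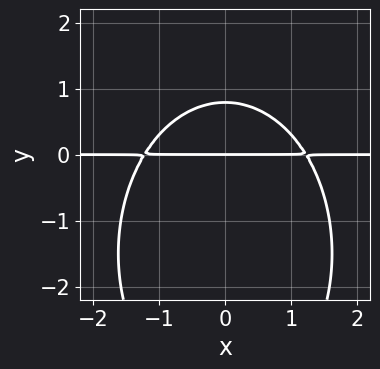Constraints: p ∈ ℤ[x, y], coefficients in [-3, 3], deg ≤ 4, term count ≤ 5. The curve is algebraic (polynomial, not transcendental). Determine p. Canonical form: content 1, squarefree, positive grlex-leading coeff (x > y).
2*x^2*y + y^3 + 3*y^2 - 3*y

1. Degree: the shape is more complex than any degree-2 curve, so deg p = 3.
2. Symmetries: mirror symmetry x ↦ −x ⇒ only even powers of x.
3. Checking where it meets the axes: it meets the y-axis at y = 0 (among the integer gridlines); every point of the x-axis in the box is on the curve.
4. The integer polynomial consistent with all of this is the stated p.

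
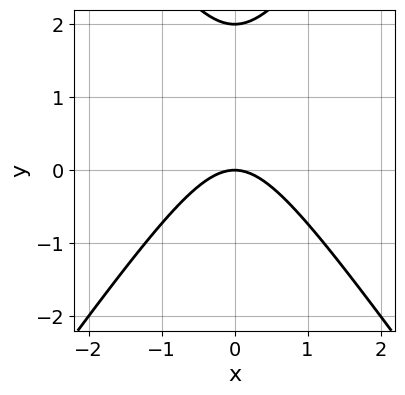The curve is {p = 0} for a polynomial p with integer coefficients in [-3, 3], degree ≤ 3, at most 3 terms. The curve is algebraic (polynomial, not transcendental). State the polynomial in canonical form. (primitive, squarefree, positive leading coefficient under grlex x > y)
(a) deg p = 2. The shape is more complex than any degree-1 curve.
(b) Symmetries: the x ↦ −x reflection is a symmetry, so x appears only in even powers.
(c) From the axis intercepts and sections: the y-axis gridline crossings are at y ∈ {0, 2}; one x-axis crossing is at x = 0.
(d) Together with the visible shape, these determine p as stated.

2*x^2 - y^2 + 2*y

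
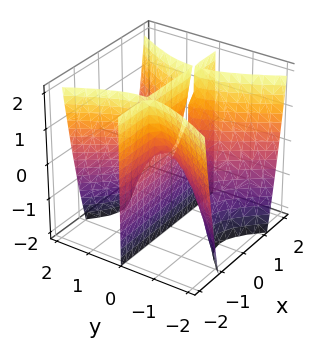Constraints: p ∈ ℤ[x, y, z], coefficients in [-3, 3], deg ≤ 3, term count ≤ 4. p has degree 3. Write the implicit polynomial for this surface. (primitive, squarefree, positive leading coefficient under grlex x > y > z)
There are 2 components.
Degree: no degree-2 surface has this shape, so deg p = 3.
Observable constraints: every point of the z-axis in the box is on the surface; every point of the x-axis in the box is on the surface.
Together with the visible shape, these determine p as stated.

2*x^2*y - y^3 - y*z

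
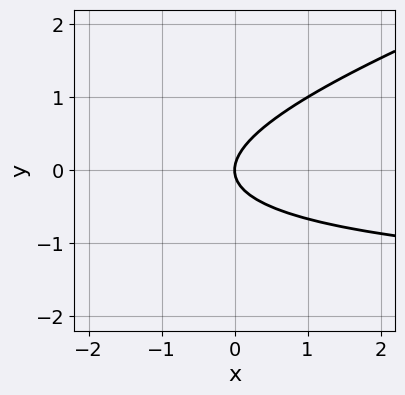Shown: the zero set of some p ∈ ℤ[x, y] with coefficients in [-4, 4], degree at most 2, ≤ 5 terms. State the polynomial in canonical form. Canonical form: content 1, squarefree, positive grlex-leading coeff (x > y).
x*y - 3*y^2 + 2*x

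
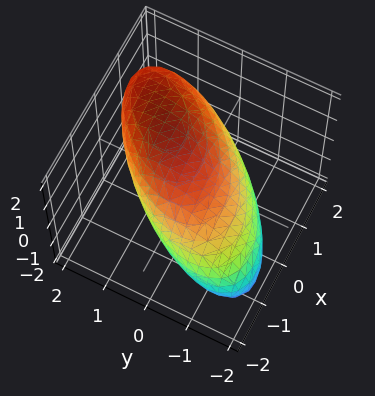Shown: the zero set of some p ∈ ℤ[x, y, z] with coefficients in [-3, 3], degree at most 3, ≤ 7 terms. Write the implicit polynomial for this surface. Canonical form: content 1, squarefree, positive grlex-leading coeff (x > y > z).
First, degree: no degree-1 surface has this shape, so deg p = 2.
Finally, matching integer coefficients to the picture gives p.

x^2 - x*y + y^2 - y*z + z^2 - 2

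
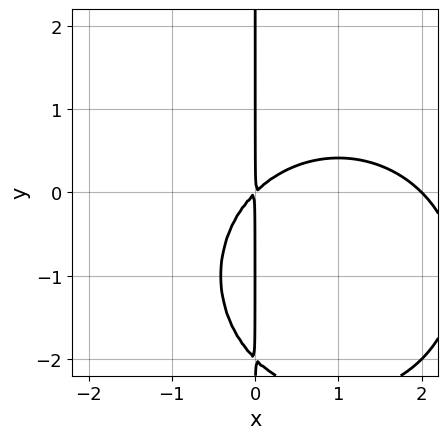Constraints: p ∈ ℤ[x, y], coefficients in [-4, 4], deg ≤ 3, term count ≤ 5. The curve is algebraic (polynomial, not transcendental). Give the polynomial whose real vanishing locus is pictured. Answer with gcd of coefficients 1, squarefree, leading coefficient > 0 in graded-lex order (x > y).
x^3 + x*y^2 - 2*x^2 + 2*x*y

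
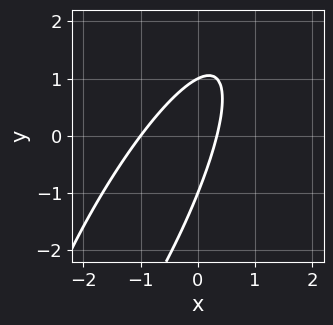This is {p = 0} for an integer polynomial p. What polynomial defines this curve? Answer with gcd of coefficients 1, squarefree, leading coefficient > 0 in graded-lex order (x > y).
3*x^2 - 3*x*y + y^2 + 2*x - 1

1. Degree: the shape is more complex than any degree-1 curve, so deg p = 2.
2. Checking where it meets the axes: it meets the x-axis at x = -1 (among the integer gridlines); the y-axis gridline crossings are at y ∈ {-1, 1}.
3. Solving for integer coefficients yields p as stated.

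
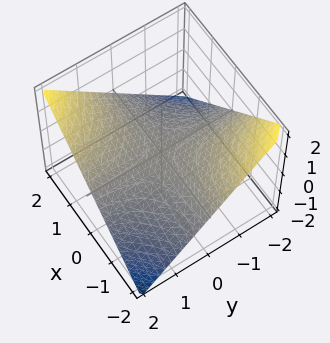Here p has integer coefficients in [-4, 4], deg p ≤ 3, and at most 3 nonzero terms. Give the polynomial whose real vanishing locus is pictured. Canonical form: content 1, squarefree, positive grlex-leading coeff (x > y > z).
x*y - 2*z

Degree: a saddle surface; a quadric, so deg p = 2.
Observable constraints: it meets the z-axis at z = 0 (among the integer gridlines); every point of the y-axis in the box is on the surface; the visible x-axis segment lies entirely on the surface.
The integer polynomial consistent with all of this is the stated p.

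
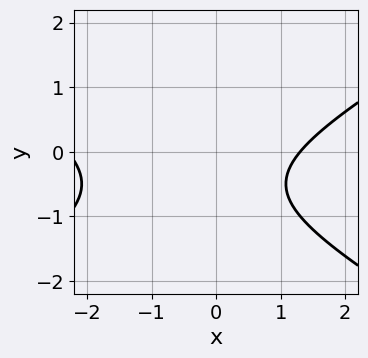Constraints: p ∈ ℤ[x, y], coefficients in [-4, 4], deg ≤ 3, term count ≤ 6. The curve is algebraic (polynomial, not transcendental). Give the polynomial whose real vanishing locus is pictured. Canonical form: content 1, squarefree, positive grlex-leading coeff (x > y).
x^2 - 3*y^2 + x - 3*y - 3

(a) Degree: the shape is more complex than any degree-1 curve, so deg p = 2.
(b) From the visible intercepts: the curve avoids every integer y-axis point in the box.
(c) Solving for integer coefficients yields p as stated.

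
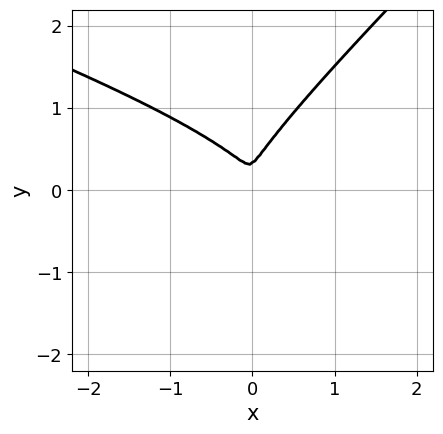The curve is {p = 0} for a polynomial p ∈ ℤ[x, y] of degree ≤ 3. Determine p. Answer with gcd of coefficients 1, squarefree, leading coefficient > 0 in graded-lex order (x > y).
The degree is 3 — no degree-2 curve has this shape.
The integer polynomial consistent with all of this is the stated p.

x^2*y + 2*x*y^2 - 3*y^3 + 2*x^2 + y^2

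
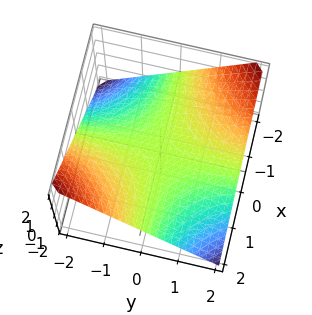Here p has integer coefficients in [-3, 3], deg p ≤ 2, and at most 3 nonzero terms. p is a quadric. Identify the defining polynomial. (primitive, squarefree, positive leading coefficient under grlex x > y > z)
x*y + 2*z

(a) Degree: a saddle surface; a quadric, so deg p = 2.
(b) Against the integer gridlines: the visible x-axis segment lies entirely on the surface; it crosses the z-axis at the gridline z = 0; the visible y-axis segment lies entirely on the surface.
(c) Putting this together gives p.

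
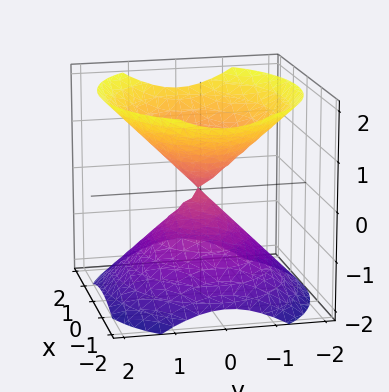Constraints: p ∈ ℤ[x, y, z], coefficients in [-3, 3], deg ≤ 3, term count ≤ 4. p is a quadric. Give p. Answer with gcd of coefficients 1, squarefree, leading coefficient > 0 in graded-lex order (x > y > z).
2*x^2 + 3*y^2 - 3*z^2

First, there are 2 components.
Next, degree: two nappes meeting at a single point; a quadric, so deg p = 2.
Next, symmetries: it's symmetric under x → −x, forcing even powers of x; mirror symmetry y ↦ −y ⇒ only even powers of y; the z ↦ −z reflection is a symmetry, so z appears only in even powers.
Next, against the integer gridlines: one y-axis crossing is at y = 0; it crosses the x-axis at the gridline x = 0.
Finally, together with the visible shape, these determine p as stated.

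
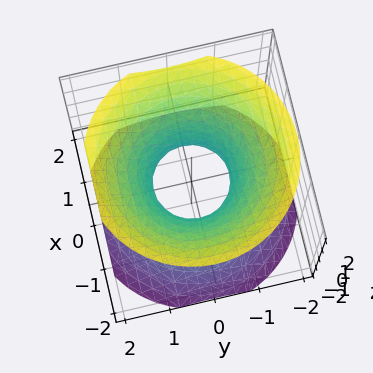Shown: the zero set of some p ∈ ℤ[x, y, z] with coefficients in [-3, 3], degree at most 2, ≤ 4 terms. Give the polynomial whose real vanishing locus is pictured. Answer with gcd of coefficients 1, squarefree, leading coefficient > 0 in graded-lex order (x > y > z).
3*x^2 + 3*y^2 - 3*z^2 - 2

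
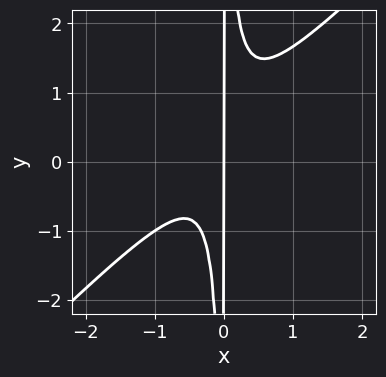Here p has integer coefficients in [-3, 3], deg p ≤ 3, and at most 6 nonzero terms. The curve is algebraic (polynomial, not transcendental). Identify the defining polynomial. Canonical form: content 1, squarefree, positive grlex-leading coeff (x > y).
3*x^3 - 3*x^2*y + x^2 + x

(a) The degree is 3 — a generic line meets the curve in up to 3 points.
(b) From the visible intercepts: every point of the y-axis in the box is on the curve; one x-axis crossing is at x = 0.
(c) Putting this together gives p.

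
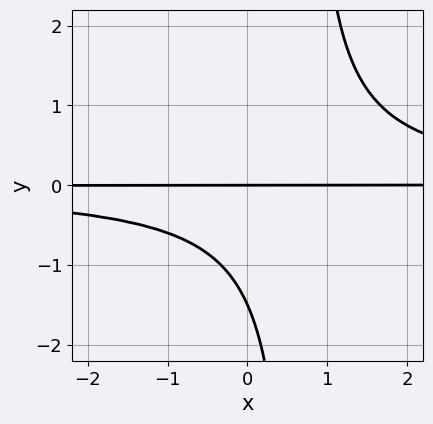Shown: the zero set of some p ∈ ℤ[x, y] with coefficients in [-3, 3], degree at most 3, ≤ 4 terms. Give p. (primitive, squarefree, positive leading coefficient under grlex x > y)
(a) deg p = 3. A generic line meets the curve in up to 3 points.
(b) Observable constraints: the visible x-axis segment lies entirely on the curve; it crosses the y-axis at the gridline y = 0.
(c) Matching integer coefficients to the picture gives p.

3*x*y^2 - 2*y^2 - 3*y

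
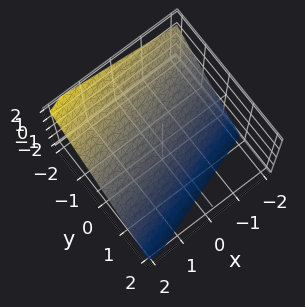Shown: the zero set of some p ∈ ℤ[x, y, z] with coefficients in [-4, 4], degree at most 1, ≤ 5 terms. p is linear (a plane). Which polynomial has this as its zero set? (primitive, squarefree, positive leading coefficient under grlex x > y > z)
(a) deg p = 1. The surface is flat (a plane).
(b) Checking where it meets the axes: one x-axis crossing is at x = 2.
(c) Together with the visible shape, these determine p as stated.

x - 3*y - 3*z - 2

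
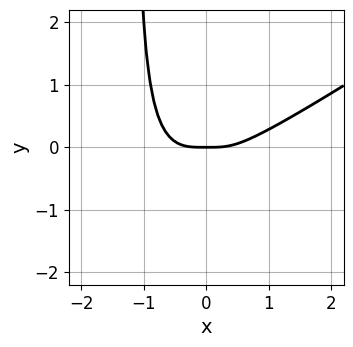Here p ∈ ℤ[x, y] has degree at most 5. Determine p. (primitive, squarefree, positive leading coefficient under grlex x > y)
2*x^4 - 3*x^3*y - 3*x^2*y - y

1. The degree is 4 — a generic line meets the curve in up to 4 points.
2. Reading off the gridlines: one y-axis crossing is at y = 0; it meets the x-axis at x = 0 (among the integer gridlines).
3. Putting this together gives p.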